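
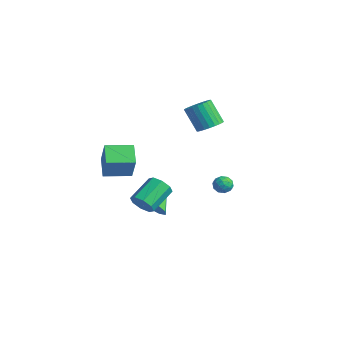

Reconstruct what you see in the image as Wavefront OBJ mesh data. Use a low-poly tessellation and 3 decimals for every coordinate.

v -0.916 3.265 -3.663
v -0.43 3.673 -3.474
v -0.35 2.427 -3.306
v 0.136 2.835 -3.117
v -0.445 2.842 -2.798
v -0.794 3.359 -3.019
v 0.014 2.741 -3.761
v -0.335 3.258 -3.982
v 0.145 3.349 -3.535
v -0.139 3.412 -2.94
v -0.641 2.688 -3.84
v -0.925 2.751 -3.245
v -0.722 3.542 -3.6
v -0.058 2.558 -3.18
v -0.399 2.561 -2.993
v -0.113 2.801 -2.882
v -0.937 3.358 -3.332
v -0.651 3.598 -3.221
v -0.66 3.109 -2.824
v -0.129 2.502 -3.559
v 0.157 2.742 -3.448
v -0.667 3.299 -3.898
v -0.381 3.539 -3.787
v -0.12 2.991 -3.956
v -0.099 3.592 -3.525
v 0.234 3.1 -3.315
v 0.162 3.044 -3.693
v -0.043 3.348 -3.823
v -0.266 3.629 -3.175
v 0.067 3.137 -2.965
v -0.274 3.14 -2.777
v -0.48 3.444 -2.907
v 0.072 3.439 -3.21
v -0.847 2.963 -3.815
v -0.514 2.471 -3.605
v -0.3 2.656 -3.873
v -0.506 2.96 -4.003
v -1.014 3 -3.465
v -0.681 2.508 -3.255
v -0.737 2.752 -2.957
v -0.942 3.056 -3.087
v -0.852 2.661 -3.57
v 3.318 -4.544 -0.846
v 3.91 -4.145 -1.184
v 3.395 -2.658 -0.331
v 2.802 -3.056 0.006
v 3.404 -4.131 -1.514
v 2.889 -2.643 -0.661
v 2.847 -4.358 -1.454
v 2.332 -2.871 -0.601
v 2.566 -4.694 -1.037
v 2.051 -3.207 -0.185
v 2.725 -4.942 -0.509
v 2.21 -3.455 0.344
v 3.231 -4.957 -0.179
v 2.716 -3.469 0.674
v 3.788 -4.729 -0.239
v 3.273 -3.242 0.614
v 4.069 -4.393 -0.655
v 3.554 -2.906 0.197
v 0.56 -2.206 -3.189
v 1.255 -2.346 -2.651
v 0.26 -1.174 -2.531
v 1.415 -1.957 -3.187
v 1.074 -1.714 -3.724
v 0.432 -1.758 -3.948
v -0.134 -2.065 -3.727
v -0.294 -2.454 -3.191
v 0.047 -2.697 -2.654
v 0.688 -2.653 -2.431
v -3.687 -3.148 -2.471
v -4.842 -2.613 -1.716
v -3.027 -1.564 -2.585
v -4.181 -1.028 -1.829
v -2.719 -3.432 -0.791
v -3.873 -2.896 -0.035
v -2.058 -1.847 -0.904
v -3.213 -1.312 -0.149
v -3.009 3.792 0.088
v -2.456 4.306 0.54
v -3.397 3.981 2.063
v -3.951 3.468 1.612
v -2.693 4.534 0.442
v -3.635 4.209 1.965
v -2.979 4.648 0.29
v -3.92 4.324 1.813
v -3.269 4.633 0.107
v -4.211 4.308 1.63
v -3.52 4.489 -0.079
v -4.461 4.165 1.445
v -3.693 4.24 -0.239
v -4.634 3.915 1.284
v -3.762 3.922 -0.349
v -4.703 3.597 1.174
v -3.716 3.584 -0.393
v -4.658 3.26 1.13
v -3.563 3.279 -0.363
v -4.504 2.954 1.16
v -3.325 3.051 -0.265
v -4.267 2.726 1.258
v -3.04 2.936 -0.113
v -3.981 2.612 1.41
v -2.749 2.952 0.07
v -3.691 2.627 1.593
v -2.499 3.095 0.255
v -3.44 2.771 1.779
v -2.326 3.345 0.416
v -3.267 3.02 1.939
v -2.257 3.663 0.526
v -3.198 3.338 2.049
v -2.302 4 0.57
v -3.244 3.676 2.093
f 1 38 17
f 38 12 41
f 17 41 6
f 38 41 17
f 1 17 13
f 17 6 18
f 13 18 2
f 17 18 13
f 1 13 22
f 13 2 23
f 22 23 8
f 13 23 22
f 1 22 34
f 22 8 37
f 34 37 11
f 22 37 34
f 1 34 38
f 34 11 42
f 38 42 12
f 34 42 38
f 2 18 29
f 18 6 32
f 29 32 10
f 18 32 29
f 6 41 19
f 41 12 40
f 19 40 5
f 41 40 19
f 12 42 39
f 42 11 35
f 39 35 3
f 42 35 39
f 11 37 36
f 37 8 24
f 36 24 7
f 37 24 36
f 8 23 28
f 23 2 25
f 28 25 9
f 23 25 28
f 4 30 16
f 30 10 31
f 16 31 5
f 30 31 16
f 4 16 14
f 16 5 15
f 14 15 3
f 16 15 14
f 4 14 21
f 14 3 20
f 21 20 7
f 14 20 21
f 4 21 26
f 21 7 27
f 26 27 9
f 21 27 26
f 4 26 30
f 26 9 33
f 30 33 10
f 26 33 30
f 5 31 19
f 31 10 32
f 19 32 6
f 31 32 19
f 3 15 39
f 15 5 40
f 39 40 12
f 15 40 39
f 7 20 36
f 20 3 35
f 36 35 11
f 20 35 36
f 9 27 28
f 27 7 24
f 28 24 8
f 27 24 28
f 10 33 29
f 33 9 25
f 29 25 2
f 33 25 29
f 44 43 47
f 44 47 45
f 45 47 48
f 45 48 46
f 47 43 49
f 47 49 48
f 48 49 50
f 48 50 46
f 49 43 51
f 49 51 50
f 50 51 52
f 50 52 46
f 51 43 53
f 51 53 52
f 52 53 54
f 52 54 46
f 53 43 55
f 53 55 54
f 54 55 56
f 54 56 46
f 55 43 57
f 55 57 56
f 56 57 58
f 56 58 46
f 57 43 59
f 57 59 58
f 58 59 60
f 58 60 46
f 59 43 44
f 59 44 60
f 60 44 45
f 60 45 46
f 62 61 64
f 62 64 63
f 64 61 65
f 64 65 63
f 65 61 66
f 65 66 63
f 66 61 67
f 66 67 63
f 67 61 68
f 67 68 63
f 68 61 69
f 68 69 63
f 69 61 70
f 69 70 63
f 70 61 62
f 70 62 63
f 72 74 71
f 75 72 71
f 71 74 73
f 73 75 71
f 72 78 74
f 76 72 75
f 76 78 72
f 74 78 73
f 77 75 73
f 73 78 77
f 77 76 75
f 78 76 77
f 80 79 83
f 80 83 81
f 81 83 84
f 81 84 82
f 83 79 85
f 83 85 84
f 84 85 86
f 84 86 82
f 85 79 87
f 85 87 86
f 86 87 88
f 86 88 82
f 87 79 89
f 87 89 88
f 88 89 90
f 88 90 82
f 89 79 91
f 89 91 90
f 90 91 92
f 90 92 82
f 91 79 93
f 91 93 92
f 92 93 94
f 92 94 82
f 93 79 95
f 93 95 94
f 94 95 96
f 94 96 82
f 95 79 97
f 95 97 96
f 96 97 98
f 96 98 82
f 97 79 99
f 97 99 98
f 98 99 100
f 98 100 82
f 99 79 101
f 99 101 100
f 100 101 102
f 100 102 82
f 101 79 103
f 101 103 102
f 102 103 104
f 102 104 82
f 103 79 105
f 103 105 104
f 104 105 106
f 104 106 82
f 105 79 107
f 105 107 106
f 106 107 108
f 106 108 82
f 107 79 109
f 107 109 108
f 108 109 110
f 108 110 82
f 109 79 111
f 109 111 110
f 110 111 112
f 110 112 82
f 111 79 80
f 111 80 112
f 112 80 81
f 112 81 82



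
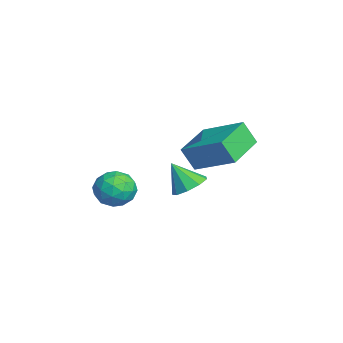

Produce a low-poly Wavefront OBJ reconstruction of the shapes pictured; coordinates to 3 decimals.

v 2.156 -1.119 1.531
v 2.83 -1.773 1.841
v 1.11 -2.307 1.299
v 1.784 -2.961 1.609
v 1.384 -2.322 2.249
v 2.03 -1.588 2.392
v 1.91 -2.492 0.748
v 2.556 -1.758 0.891
v 2.677 -2.621 1.357
v 2.353 -2.516 2.285
v 1.587 -1.564 0.855
v 1.263 -1.459 1.783
v 2.584 -1.342 1.706
v 1.356 -2.738 1.434
v 1.12 -2.363 1.81
v 1.516 -2.747 1.992
v 2.115 -1.233 2.03
v 2.511 -1.617 2.212
v 1.661 -1.94 2.452
v 1.429 -2.463 0.928
v 1.825 -2.847 1.11
v 2.424 -1.333 1.148
v 2.82 -1.717 1.33
v 2.279 -2.14 0.688
v 2.891 -2.224 1.604
v 2.277 -2.923 1.468
v 2.35 -2.647 0.962
v 2.73 -2.216 1.046
v 2.7 -2.163 2.149
v 2.086 -2.861 2.013
v 1.851 -2.486 2.389
v 2.23 -2.054 2.473
v 2.611 -2.661 1.865
v 1.854 -1.219 1.127
v 1.24 -1.917 0.991
v 1.71 -2.026 0.667
v 2.089 -1.594 0.751
v 1.663 -1.157 1.672
v 1.049 -1.856 1.536
v 1.21 -1.864 2.094
v 1.59 -1.433 2.178
v 1.329 -1.419 1.275
v 1.724 1.299 2.405
v 1.553 0.737 3.52
v 0.061 2.436 2.722
v -0.111 1.875 3.837
v 2.951 2.825 3.363
v 2.779 2.264 4.478
v 1.287 3.963 3.68
v 1.116 3.401 4.795
v 3.251 0.934 2.245
v 3.926 1.244 2.658
v 2.869 0.206 3.415
v 3.47 1.597 2.729
v 2.912 1.64 2.574
v 2.512 1.353 2.265
v 2.457 0.869 1.946
v 2.775 0.416 1.768
v 3.314 0.205 1.812
v 3.825 0.335 2.059
v 4.066 0.745 2.393
f 1 38 17
f 38 12 41
f 17 41 6
f 38 41 17
f 1 17 13
f 17 6 18
f 13 18 2
f 17 18 13
f 1 13 22
f 13 2 23
f 22 23 8
f 13 23 22
f 1 22 34
f 22 8 37
f 34 37 11
f 22 37 34
f 1 34 38
f 34 11 42
f 38 42 12
f 34 42 38
f 2 18 29
f 18 6 32
f 29 32 10
f 18 32 29
f 6 41 19
f 41 12 40
f 19 40 5
f 41 40 19
f 12 42 39
f 42 11 35
f 39 35 3
f 42 35 39
f 11 37 36
f 37 8 24
f 36 24 7
f 37 24 36
f 8 23 28
f 23 2 25
f 28 25 9
f 23 25 28
f 4 30 16
f 30 10 31
f 16 31 5
f 30 31 16
f 4 16 14
f 16 5 15
f 14 15 3
f 16 15 14
f 4 14 21
f 14 3 20
f 21 20 7
f 14 20 21
f 4 21 26
f 21 7 27
f 26 27 9
f 21 27 26
f 4 26 30
f 26 9 33
f 30 33 10
f 26 33 30
f 5 31 19
f 31 10 32
f 19 32 6
f 31 32 19
f 3 15 39
f 15 5 40
f 39 40 12
f 15 40 39
f 7 20 36
f 20 3 35
f 36 35 11
f 20 35 36
f 9 27 28
f 27 7 24
f 28 24 8
f 27 24 28
f 10 33 29
f 33 9 25
f 29 25 2
f 33 25 29
f 44 46 43
f 47 44 43
f 43 46 45
f 45 47 43
f 44 50 46
f 48 44 47
f 48 50 44
f 46 50 45
f 49 47 45
f 45 50 49
f 49 48 47
f 50 48 49
f 52 51 54
f 52 54 53
f 54 51 55
f 54 55 53
f 55 51 56
f 55 56 53
f 56 51 57
f 56 57 53
f 57 51 58
f 57 58 53
f 58 51 59
f 58 59 53
f 59 51 60
f 59 60 53
f 60 51 61
f 60 61 53
f 61 51 52
f 61 52 53



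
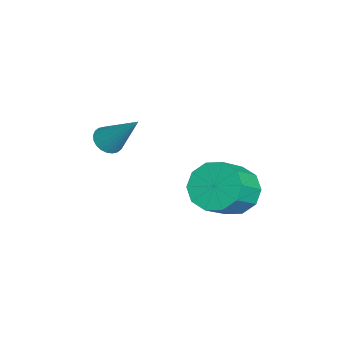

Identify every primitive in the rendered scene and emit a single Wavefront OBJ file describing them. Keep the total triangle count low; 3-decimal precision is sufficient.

v 2.924 1.051 -4.546
v 3.671 1.82 -4.742
v 4.743 1.058 -3.65
v 3.996 0.289 -3.454
v 3.291 2.026 -4.226
v 4.363 1.264 -3.133
v 2.771 1.86 -3.831
v 3.843 1.097 -2.739
v 2.309 1.384 -3.71
v 3.381 0.622 -2.618
v 2.082 0.782 -3.908
v 3.154 0.019 -2.816
v 2.177 0.282 -4.35
v 3.249 -0.48 -3.258
v 2.557 0.076 -4.867
v 3.629 -0.686 -3.774
v 3.077 0.243 -5.261
v 4.149 -0.52 -4.169
v 3.539 0.718 -5.382
v 4.611 -0.044 -4.29
v 3.766 1.321 -5.184
v 4.838 0.558 -4.092
v 0.244 -3.54 -3.691
v 0.767 -3.383 -4.061
v 1.036 -2.4 -2.089
v 0.605 -3.191 -4.119
v 0.389 -3.052 -4.11
v 0.15 -2.987 -4.039
v -0.074 -3.006 -3.914
v -0.25 -3.107 -3.755
v -0.351 -3.273 -3.587
v -0.361 -3.48 -3.434
v -0.28 -3.697 -3.321
v -0.118 -3.889 -3.263
v 0.098 -4.028 -3.272
v 0.337 -4.093 -3.343
v 0.561 -4.074 -3.468
v 0.737 -3.973 -3.627
v 0.838 -3.807 -3.795
v 0.849 -3.599 -3.948
f 2 1 5
f 2 5 3
f 3 5 6
f 3 6 4
f 5 1 7
f 5 7 6
f 6 7 8
f 6 8 4
f 7 1 9
f 7 9 8
f 8 9 10
f 8 10 4
f 9 1 11
f 9 11 10
f 10 11 12
f 10 12 4
f 11 1 13
f 11 13 12
f 12 13 14
f 12 14 4
f 13 1 15
f 13 15 14
f 14 15 16
f 14 16 4
f 15 1 17
f 15 17 16
f 16 17 18
f 16 18 4
f 17 1 19
f 17 19 18
f 18 19 20
f 18 20 4
f 19 1 21
f 19 21 20
f 20 21 22
f 20 22 4
f 21 1 2
f 21 2 22
f 22 2 3
f 22 3 4
f 24 23 26
f 24 26 25
f 26 23 27
f 26 27 25
f 27 23 28
f 27 28 25
f 28 23 29
f 28 29 25
f 29 23 30
f 29 30 25
f 30 23 31
f 30 31 25
f 31 23 32
f 31 32 25
f 32 23 33
f 32 33 25
f 33 23 34
f 33 34 25
f 34 23 35
f 34 35 25
f 35 23 36
f 35 36 25
f 36 23 37
f 36 37 25
f 37 23 38
f 37 38 25
f 38 23 39
f 38 39 25
f 39 23 40
f 39 40 25
f 40 23 24
f 40 24 25



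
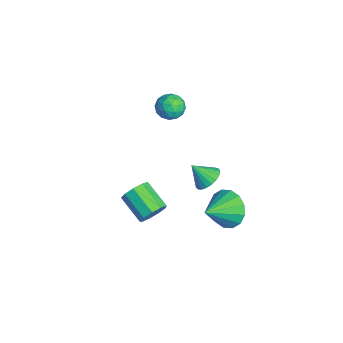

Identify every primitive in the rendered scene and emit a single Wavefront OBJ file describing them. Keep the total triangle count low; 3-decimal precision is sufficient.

v 2.271 0.226 -1.736
v 2.755 -0.087 -2.638
v 2.949 -1.066 -0.924
v 3.115 0.256 -2.393
v 3.248 0.591 -1.973
v 3.12 0.828 -1.489
v 2.764 0.903 -1.071
v 2.276 0.797 -0.832
v 1.786 0.538 -0.835
v 1.427 0.195 -1.079
v 1.293 -0.139 -1.5
v 1.421 -0.376 -1.984
v 1.777 -0.452 -2.401
v 2.265 -0.346 -2.641
v 3.614 -1.125 2.499
v 4.175 -1.561 2.384
v 3.266 -1.795 3.341
v 4.286 -1.368 2.584
v 4.281 -1.132 2.769
v 4.161 -0.896 2.907
v 3.945 -0.699 2.975
v 3.673 -0.576 2.961
v 3.39 -0.548 2.866
v 3.146 -0.619 2.708
v 2.983 -0.779 2.514
v 2.929 -0.998 2.318
v 2.993 -1.239 2.152
v 3.165 -1.461 2.047
v 3.414 -1.624 2.02
v 3.698 -1.702 2.076
v 3.967 -1.679 2.205
v -3.12 -0.722 1.06
v -2.379 -0.662 1.322
v -3.341 -1.658 1.898
v -2.6 -1.598 2.16
v -3.116 -1.018 2.301
v -2.979 -0.44 1.782
v -2.741 -1.88 1.438
v -2.604 -1.302 0.919
v -2.144 -1.378 1.555
v -2.376 -0.845 2.089
v -3.344 -1.475 1.131
v -3.576 -0.942 1.665
v -2.73 -0.61 1.117
v -2.99 -1.71 2.103
v -3.293 -1.37 2.185
v -2.857 -1.334 2.339
v -3.083 -0.479 1.388
v -2.647 -0.444 1.542
v -3.081 -0.654 2.117
v -3.073 -1.876 1.678
v -2.637 -1.841 1.832
v -2.863 -0.986 0.881
v -2.427 -0.95 1.035
v -2.639 -1.666 1.103
v -2.157 -0.995 1.409
v -2.286 -1.545 1.901
v -2.369 -1.711 1.477
v -2.289 -1.371 1.172
v -2.293 -0.682 1.722
v -2.423 -1.232 2.215
v -2.726 -0.892 2.297
v -2.646 -0.552 1.993
v -2.155 -1.103 1.859
v -3.297 -1.088 1.005
v -3.427 -1.638 1.498
v -3.074 -1.768 1.227
v -2.994 -1.428 0.923
v -3.434 -0.775 1.319
v -3.563 -1.325 1.811
v -3.431 -0.949 2.048
v -3.351 -0.609 1.743
v -3.565 -1.217 1.361
v 1.252 -3.072 -2.301
v 1.467 -2.747 -1.637
v 0.162 -3.323 -0.934
v -0.052 -3.648 -1.599
v 1.169 -2.412 -1.914
v -0.135 -2.988 -1.211
v 0.911 -2.385 -2.372
v -0.394 -2.962 -1.669
v 0.812 -2.68 -2.797
v -0.492 -3.257 -2.095
v 0.92 -3.158 -2.99
v -0.385 -3.735 -2.288
v 1.183 -3.596 -2.861
v -0.122 -4.172 -2.159
v 1.478 -3.788 -2.47
v 0.174 -4.365 -1.767
v 1.668 -3.645 -2
v 0.363 -4.222 -1.297
v 1.664 -3.234 -1.671
v 0.359 -3.811 -0.968
f 2 1 4
f 2 4 3
f 4 1 5
f 4 5 3
f 5 1 6
f 5 6 3
f 6 1 7
f 6 7 3
f 7 1 8
f 7 8 3
f 8 1 9
f 8 9 3
f 9 1 10
f 9 10 3
f 10 1 11
f 10 11 3
f 11 1 12
f 11 12 3
f 12 1 13
f 12 13 3
f 13 1 14
f 13 14 3
f 14 1 2
f 14 2 3
f 16 15 18
f 16 18 17
f 18 15 19
f 18 19 17
f 19 15 20
f 19 20 17
f 20 15 21
f 20 21 17
f 21 15 22
f 21 22 17
f 22 15 23
f 22 23 17
f 23 15 24
f 23 24 17
f 24 15 25
f 24 25 17
f 25 15 26
f 25 26 17
f 26 15 27
f 26 27 17
f 27 15 28
f 27 28 17
f 28 15 29
f 28 29 17
f 29 15 30
f 29 30 17
f 30 15 31
f 30 31 17
f 31 15 16
f 31 16 17
f 32 69 48
f 69 43 72
f 48 72 37
f 69 72 48
f 32 48 44
f 48 37 49
f 44 49 33
f 48 49 44
f 32 44 53
f 44 33 54
f 53 54 39
f 44 54 53
f 32 53 65
f 53 39 68
f 65 68 42
f 53 68 65
f 32 65 69
f 65 42 73
f 69 73 43
f 65 73 69
f 33 49 60
f 49 37 63
f 60 63 41
f 49 63 60
f 37 72 50
f 72 43 71
f 50 71 36
f 72 71 50
f 43 73 70
f 73 42 66
f 70 66 34
f 73 66 70
f 42 68 67
f 68 39 55
f 67 55 38
f 68 55 67
f 39 54 59
f 54 33 56
f 59 56 40
f 54 56 59
f 35 61 47
f 61 41 62
f 47 62 36
f 61 62 47
f 35 47 45
f 47 36 46
f 45 46 34
f 47 46 45
f 35 45 52
f 45 34 51
f 52 51 38
f 45 51 52
f 35 52 57
f 52 38 58
f 57 58 40
f 52 58 57
f 35 57 61
f 57 40 64
f 61 64 41
f 57 64 61
f 36 62 50
f 62 41 63
f 50 63 37
f 62 63 50
f 34 46 70
f 46 36 71
f 70 71 43
f 46 71 70
f 38 51 67
f 51 34 66
f 67 66 42
f 51 66 67
f 40 58 59
f 58 38 55
f 59 55 39
f 58 55 59
f 41 64 60
f 64 40 56
f 60 56 33
f 64 56 60
f 75 74 78
f 75 78 76
f 76 78 79
f 76 79 77
f 78 74 80
f 78 80 79
f 79 80 81
f 79 81 77
f 80 74 82
f 80 82 81
f 81 82 83
f 81 83 77
f 82 74 84
f 82 84 83
f 83 84 85
f 83 85 77
f 84 74 86
f 84 86 85
f 85 86 87
f 85 87 77
f 86 74 88
f 86 88 87
f 87 88 89
f 87 89 77
f 88 74 90
f 88 90 89
f 89 90 91
f 89 91 77
f 90 74 92
f 90 92 91
f 91 92 93
f 91 93 77
f 92 74 75
f 92 75 93
f 93 75 76
f 93 76 77



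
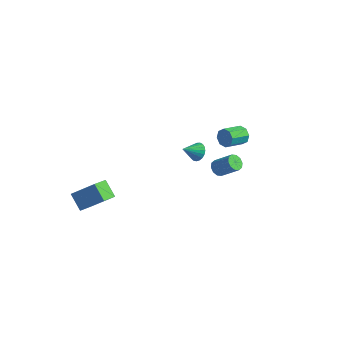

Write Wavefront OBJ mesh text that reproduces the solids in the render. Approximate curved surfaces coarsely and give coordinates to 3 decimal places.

v 2.128 0.5 1.582
v 2.402 0.091 1.386
v 3.387 0.331 2.262
v 3.112 0.74 2.458
v 2.486 0.359 1.218
v 3.471 0.6 2.094
v 2.433 0.681 1.189
v 3.418 0.921 2.065
v 2.264 0.934 1.31
v 3.249 1.174 2.186
v 2.042 1.021 1.535
v 3.027 1.261 2.411
v 1.853 0.909 1.778
v 2.838 1.149 2.654
v 1.769 0.64 1.946
v 2.754 0.881 2.822
v 1.822 0.319 1.975
v 2.807 0.559 2.851
v 1.991 0.066 1.854
v 2.976 0.306 2.73
v 2.213 -0.021 1.629
v 3.198 0.219 2.505
v -2.388 4.289 -1.978
v -1.858 4.339 -1.606
v -2.752 3.391 -1.342
v -2.033 4.501 -1.477
v -2.269 4.626 -1.435
v -2.525 4.693 -1.488
v -2.758 4.69 -1.625
v -2.927 4.618 -1.823
v -3.003 4.489 -2.048
v -2.973 4.325 -2.261
v -2.841 4.156 -2.425
v -2.631 4.009 -2.512
v -2.379 3.911 -2.507
v -2.129 3.879 -2.41
v -1.924 3.917 -2.239
v -1.799 4.02 -2.023
v -1.775 4.169 -1.799
v -3.444 -4.454 -1.908
v -4.309 -4.238 -1.104
v -3.579 -3.425 -2.329
v -4.444 -3.209 -1.526
v -2.236 -3.831 -0.774
v -3.101 -3.615 0.029
v -2.371 -2.802 -1.196
v -3.236 -2.586 -0.392
v 1.707 3.021 2.541
v 1.944 2.812 2.019
v 1.729 1.629 2.397
v 1.493 1.839 2.919
v 2.265 2.861 2.354
v 2.05 1.678 2.731
v 2.26 3.003 2.799
v 2.045 1.82 3.176
v 1.931 3.157 3.093
v 1.716 1.974 3.47
v 1.471 3.231 3.063
v 1.256 2.048 3.441
v 1.15 3.182 2.729
v 0.935 1.999 3.106
v 1.155 3.04 2.284
v 0.94 1.857 2.661
v 1.484 2.886 1.99
v 1.269 1.703 2.367
f 2 1 5
f 2 5 3
f 3 5 6
f 3 6 4
f 5 1 7
f 5 7 6
f 6 7 8
f 6 8 4
f 7 1 9
f 7 9 8
f 8 9 10
f 8 10 4
f 9 1 11
f 9 11 10
f 10 11 12
f 10 12 4
f 11 1 13
f 11 13 12
f 12 13 14
f 12 14 4
f 13 1 15
f 13 15 14
f 14 15 16
f 14 16 4
f 15 1 17
f 15 17 16
f 16 17 18
f 16 18 4
f 17 1 19
f 17 19 18
f 18 19 20
f 18 20 4
f 19 1 21
f 19 21 20
f 20 21 22
f 20 22 4
f 21 1 2
f 21 2 22
f 22 2 3
f 22 3 4
f 24 23 26
f 24 26 25
f 26 23 27
f 26 27 25
f 27 23 28
f 27 28 25
f 28 23 29
f 28 29 25
f 29 23 30
f 29 30 25
f 30 23 31
f 30 31 25
f 31 23 32
f 31 32 25
f 32 23 33
f 32 33 25
f 33 23 34
f 33 34 25
f 34 23 35
f 34 35 25
f 35 23 36
f 35 36 25
f 36 23 37
f 36 37 25
f 37 23 38
f 37 38 25
f 38 23 39
f 38 39 25
f 39 23 24
f 39 24 25
f 41 43 40
f 44 41 40
f 40 43 42
f 42 44 40
f 41 47 43
f 45 41 44
f 45 47 41
f 43 47 42
f 46 44 42
f 42 47 46
f 46 45 44
f 47 45 46
f 49 48 52
f 49 52 50
f 50 52 53
f 50 53 51
f 52 48 54
f 52 54 53
f 53 54 55
f 53 55 51
f 54 48 56
f 54 56 55
f 55 56 57
f 55 57 51
f 56 48 58
f 56 58 57
f 57 58 59
f 57 59 51
f 58 48 60
f 58 60 59
f 59 60 61
f 59 61 51
f 60 48 62
f 60 62 61
f 61 62 63
f 61 63 51
f 62 48 64
f 62 64 63
f 63 64 65
f 63 65 51
f 64 48 49
f 64 49 65
f 65 49 50
f 65 50 51



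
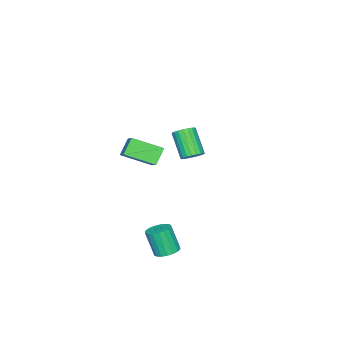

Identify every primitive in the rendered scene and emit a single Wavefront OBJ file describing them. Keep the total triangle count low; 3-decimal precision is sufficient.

v -3.608 0.669 -0.744
v -3.09 0.927 -0.299
v -3.815 -0.15 1.169
v -4.332 -0.409 0.724
v -3.313 1.13 -0.261
v -4.038 0.053 1.208
v -3.587 1.252 -0.306
v -4.312 0.175 1.162
v -3.865 1.274 -0.427
v -4.59 0.197 1.041
v -4.098 1.191 -0.603
v -4.823 0.114 0.865
v -4.246 1.017 -0.804
v -4.971 -0.06 0.665
v -4.284 0.784 -0.994
v -5.009 -0.293 0.475
v -4.205 0.53 -1.141
v -4.93 -0.547 0.328
v -4.022 0.301 -1.219
v -4.747 -0.777 0.249
v -3.768 0.135 -1.215
v -4.493 -0.943 0.253
v -3.486 0.061 -1.13
v -4.211 -1.016 0.338
v -3.225 0.092 -0.978
v -3.95 -0.985 0.49
v -3.031 0.223 -0.786
v -3.755 -0.854 0.682
v -2.935 0.431 -0.586
v -3.66 -0.646 0.882
v -2.957 0.68 -0.414
v -3.681 -0.397 1.054
v 1.632 1.744 3.058
v 2.404 0.158 3.765
v 2.806 2.774 4.085
v 3.578 1.189 4.793
v 2.422 1.731 2.167
v 3.194 0.146 2.875
v 3.596 2.762 3.195
v 4.368 1.176 3.902
v 3.711 3.53 -3.527
v 4.323 3.939 -3.337
v 4.261 3.299 -1.763
v 3.649 2.89 -1.953
v 4.067 4.147 -3.262
v 4.005 3.507 -1.688
v 3.741 4.233 -3.24
v 3.679 3.593 -1.666
v 3.408 4.18 -3.275
v 3.346 3.54 -1.701
v 3.136 3.998 -3.359
v 3.074 3.358 -1.785
v 2.978 3.723 -3.477
v 2.916 3.084 -1.903
v 2.964 3.41 -3.605
v 2.903 2.771 -2.031
v 3.099 3.121 -3.717
v 3.037 2.481 -2.143
v 3.355 2.913 -3.792
v 3.293 2.273 -2.218
v 3.681 2.827 -3.814
v 3.619 2.187 -2.24
v 4.014 2.88 -3.779
v 3.952 2.24 -2.205
v 4.286 3.062 -3.695
v 4.224 2.422 -2.121
v 4.444 3.336 -3.577
v 4.382 2.697 -2.003
v 4.457 3.649 -3.449
v 4.396 3.01 -1.875
f 2 1 5
f 2 5 3
f 3 5 6
f 3 6 4
f 5 1 7
f 5 7 6
f 6 7 8
f 6 8 4
f 7 1 9
f 7 9 8
f 8 9 10
f 8 10 4
f 9 1 11
f 9 11 10
f 10 11 12
f 10 12 4
f 11 1 13
f 11 13 12
f 12 13 14
f 12 14 4
f 13 1 15
f 13 15 14
f 14 15 16
f 14 16 4
f 15 1 17
f 15 17 16
f 16 17 18
f 16 18 4
f 17 1 19
f 17 19 18
f 18 19 20
f 18 20 4
f 19 1 21
f 19 21 20
f 20 21 22
f 20 22 4
f 21 1 23
f 21 23 22
f 22 23 24
f 22 24 4
f 23 1 25
f 23 25 24
f 24 25 26
f 24 26 4
f 25 1 27
f 25 27 26
f 26 27 28
f 26 28 4
f 27 1 29
f 27 29 28
f 28 29 30
f 28 30 4
f 29 1 31
f 29 31 30
f 30 31 32
f 30 32 4
f 31 1 2
f 31 2 32
f 32 2 3
f 32 3 4
f 34 36 33
f 37 34 33
f 33 36 35
f 35 37 33
f 34 40 36
f 38 34 37
f 38 40 34
f 36 40 35
f 39 37 35
f 35 40 39
f 39 38 37
f 40 38 39
f 42 41 45
f 42 45 43
f 43 45 46
f 43 46 44
f 45 41 47
f 45 47 46
f 46 47 48
f 46 48 44
f 47 41 49
f 47 49 48
f 48 49 50
f 48 50 44
f 49 41 51
f 49 51 50
f 50 51 52
f 50 52 44
f 51 41 53
f 51 53 52
f 52 53 54
f 52 54 44
f 53 41 55
f 53 55 54
f 54 55 56
f 54 56 44
f 55 41 57
f 55 57 56
f 56 57 58
f 56 58 44
f 57 41 59
f 57 59 58
f 58 59 60
f 58 60 44
f 59 41 61
f 59 61 60
f 60 61 62
f 60 62 44
f 61 41 63
f 61 63 62
f 62 63 64
f 62 64 44
f 63 41 65
f 63 65 64
f 64 65 66
f 64 66 44
f 65 41 67
f 65 67 66
f 66 67 68
f 66 68 44
f 67 41 69
f 67 69 68
f 68 69 70
f 68 70 44
f 69 41 42
f 69 42 70
f 70 42 43
f 70 43 44



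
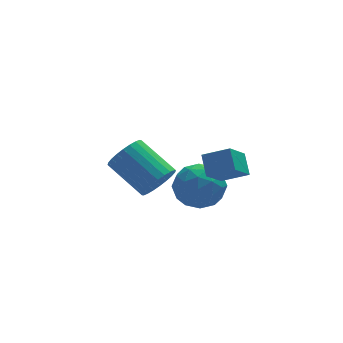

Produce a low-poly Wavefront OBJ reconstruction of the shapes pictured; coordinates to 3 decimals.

v -0.547 1.81 -2.039
v -0.153 1.534 -1.267
v -1.258 2.914 -0.209
v -1.653 3.19 -0.981
v 0.069 1.791 -1.37
v -1.036 3.171 -0.312
v 0.197 2.051 -1.575
v -0.908 3.431 -0.517
v 0.212 2.275 -1.851
v -0.893 3.654 -0.793
v 0.111 2.427 -2.155
v -0.994 3.807 -1.097
v -0.09 2.486 -2.442
v -1.195 3.865 -1.384
v -0.361 2.442 -2.667
v -1.466 3.821 -1.609
v -0.66 2.301 -2.797
v -1.765 3.681 -1.739
v -0.942 2.086 -2.811
v -2.047 3.466 -1.753
v -1.164 1.829 -2.708
v -2.269 3.209 -1.65
v -1.292 1.569 -2.503
v -2.397 2.949 -1.445
v -1.307 1.346 -2.227
v -2.412 2.725 -1.169
v -1.206 1.193 -1.923
v -2.311 2.573 -0.865
v -1.005 1.135 -1.636
v -2.11 2.514 -0.578
v -0.734 1.179 -1.411
v -1.839 2.558 -0.353
v -0.435 1.319 -1.281
v -1.54 2.699 -0.223
v 1.359 -2.657 1.407
v 1.363 -1.878 2.08
v 0.369 -2.235 0.923
v 0.373 -1.455 1.596
v 2.147 -1.865 0.484
v 2.151 -1.085 1.157
v 1.157 -1.442 0
v 1.161 -0.663 0.673
v 0.978 1.026 -2.462
v 1.822 0.721 -1.75
v -0.262 0.239 -1.33
v 0.582 -0.066 -0.618
v 0.303 1.04 -0.735
v 1.07 1.526 -1.435
v 0.49 -0.566 -1.645
v 1.257 -0.08 -2.345
v 1.521 -0.263 -1.245
v 1.405 0.729 -0.682
v 0.155 0.231 -2.398
v 0.039 1.223 -1.835
v 1.509 0.942 -2.206
v 0.051 0.018 -0.874
v -0.113 0.667 -0.944
v 0.383 0.488 -0.525
v 1.067 1.415 -2.021
v 1.563 1.236 -1.602
v 0.67 1.423 -1.005
v -0.003 -0.276 -1.478
v 0.493 -0.455 -1.059
v 1.177 0.472 -2.555
v 1.673 0.293 -2.136
v 0.89 -0.463 -2.075
v 1.828 0.185 -1.49
v 1.099 -0.278 -0.824
v 1.045 -0.571 -1.428
v 1.496 -0.286 -1.839
v 1.76 0.768 -1.159
v 1.031 0.306 -0.494
v 0.867 0.955 -0.563
v 1.318 1.241 -0.974
v 1.583 0.19 -0.862
v 0.529 0.654 -2.586
v -0.2 0.192 -1.921
v 0.242 -0.281 -2.106
v 0.693 0.005 -2.517
v 0.461 1.238 -2.256
v -0.268 0.775 -1.59
v 0.064 1.246 -1.241
v 0.515 1.531 -1.652
v -0.023 0.77 -2.218
f 2 1 5
f 2 5 3
f 3 5 6
f 3 6 4
f 5 1 7
f 5 7 6
f 6 7 8
f 6 8 4
f 7 1 9
f 7 9 8
f 8 9 10
f 8 10 4
f 9 1 11
f 9 11 10
f 10 11 12
f 10 12 4
f 11 1 13
f 11 13 12
f 12 13 14
f 12 14 4
f 13 1 15
f 13 15 14
f 14 15 16
f 14 16 4
f 15 1 17
f 15 17 16
f 16 17 18
f 16 18 4
f 17 1 19
f 17 19 18
f 18 19 20
f 18 20 4
f 19 1 21
f 19 21 20
f 20 21 22
f 20 22 4
f 21 1 23
f 21 23 22
f 22 23 24
f 22 24 4
f 23 1 25
f 23 25 24
f 24 25 26
f 24 26 4
f 25 1 27
f 25 27 26
f 26 27 28
f 26 28 4
f 27 1 29
f 27 29 28
f 28 29 30
f 28 30 4
f 29 1 31
f 29 31 30
f 30 31 32
f 30 32 4
f 31 1 33
f 31 33 32
f 32 33 34
f 32 34 4
f 33 1 2
f 33 2 34
f 34 2 3
f 34 3 4
f 36 38 35
f 39 36 35
f 35 38 37
f 37 39 35
f 36 42 38
f 40 36 39
f 40 42 36
f 38 42 37
f 41 39 37
f 37 42 41
f 41 40 39
f 42 40 41
f 43 80 59
f 80 54 83
f 59 83 48
f 80 83 59
f 43 59 55
f 59 48 60
f 55 60 44
f 59 60 55
f 43 55 64
f 55 44 65
f 64 65 50
f 55 65 64
f 43 64 76
f 64 50 79
f 76 79 53
f 64 79 76
f 43 76 80
f 76 53 84
f 80 84 54
f 76 84 80
f 44 60 71
f 60 48 74
f 71 74 52
f 60 74 71
f 48 83 61
f 83 54 82
f 61 82 47
f 83 82 61
f 54 84 81
f 84 53 77
f 81 77 45
f 84 77 81
f 53 79 78
f 79 50 66
f 78 66 49
f 79 66 78
f 50 65 70
f 65 44 67
f 70 67 51
f 65 67 70
f 46 72 58
f 72 52 73
f 58 73 47
f 72 73 58
f 46 58 56
f 58 47 57
f 56 57 45
f 58 57 56
f 46 56 63
f 56 45 62
f 63 62 49
f 56 62 63
f 46 63 68
f 63 49 69
f 68 69 51
f 63 69 68
f 46 68 72
f 68 51 75
f 72 75 52
f 68 75 72
f 47 73 61
f 73 52 74
f 61 74 48
f 73 74 61
f 45 57 81
f 57 47 82
f 81 82 54
f 57 82 81
f 49 62 78
f 62 45 77
f 78 77 53
f 62 77 78
f 51 69 70
f 69 49 66
f 70 66 50
f 69 66 70
f 52 75 71
f 75 51 67
f 71 67 44
f 75 67 71



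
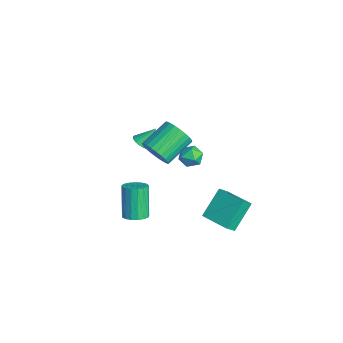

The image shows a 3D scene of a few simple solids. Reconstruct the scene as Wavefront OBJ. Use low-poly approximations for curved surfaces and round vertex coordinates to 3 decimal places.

v 1.066 -2.12 3.139
v 1.876 -2.036 3.648
v 1.184 -0.455 4.489
v 0.374 -0.54 3.981
v 1.961 -1.836 3.342
v 1.268 -0.256 4.183
v 1.909 -1.68 3.006
v 1.216 -0.099 3.847
v 1.729 -1.591 2.69
v 1.036 -0.01 3.531
v 1.448 -1.582 2.442
v 0.755 -0.001 3.283
v 1.109 -1.655 2.301
v 0.416 -0.075 3.142
v 0.763 -1.799 2.287
v 0.07 -0.219 3.128
v 0.464 -1.992 2.403
v -0.229 -0.412 3.244
v 0.256 -2.205 2.631
v -0.436 -0.624 3.472
v 0.172 -2.404 2.937
v -0.521 -0.824 3.778
v 0.224 -2.561 3.273
v -0.469 -0.98 4.114
v 0.404 -2.65 3.589
v -0.289 -1.069 4.43
v 0.685 -2.659 3.837
v -0.008 -1.078 4.678
v 1.024 -2.585 3.978
v 0.331 -1.005 4.819
v 1.37 -2.441 3.992
v 0.677 -0.861 4.833
v 1.669 -2.248 3.876
v 0.976 -0.668 4.717
v -2.867 -1.649 0.487
v -2.261 -1.552 0.404
v -2.873 -0.771 1.473
v -2.376 -1.365 0.237
v -2.589 -1.234 0.12
v -2.856 -1.186 0.075
v -3.127 -1.229 0.112
v -3.345 -1.355 0.223
v -3.469 -1.539 0.386
v -3.474 -1.745 0.57
v -3.359 -1.932 0.737
v -3.146 -2.063 0.854
v -2.878 -2.112 0.899
v -2.608 -2.069 0.862
v -2.39 -1.943 0.751
v -2.265 -1.758 0.588
v 2.205 -3.654 -0.911
v 2.831 -3.367 -0.641
v 1.921 -3.079 1.162
v 1.295 -3.366 0.891
v 2.66 -3.087 -0.773
v 1.749 -2.798 1.03
v 2.384 -2.936 -0.936
v 1.473 -2.648 0.867
v 2.067 -2.951 -1.094
v 1.156 -2.662 0.709
v 1.782 -3.126 -1.21
v 0.871 -2.837 0.593
v 1.594 -3.422 -1.257
v 0.683 -3.134 0.545
v 1.546 -3.772 -1.226
v 0.635 -3.483 0.577
v 1.649 -4.094 -1.122
v 0.738 -3.806 0.681
v 1.88 -4.316 -0.97
v 0.969 -4.028 0.833
v 2.185 -4.386 -0.805
v 1.274 -4.098 0.998
v 2.495 -4.289 -0.664
v 1.584 -4 1.139
v 2.738 -4.046 -0.579
v 1.828 -3.757 1.223
v 2.86 -3.713 -0.571
v 1.949 -3.425 1.231
v 0.46 1.335 -4.462
v 0.723 0.731 -3.764
v -0.303 2.606 -3.075
v -0.04 2.002 -2.377
v 2.08 2.178 -4.343
v 2.343 1.574 -3.645
v 1.317 3.449 -2.956
v 1.58 2.845 -2.258
v -3.044 1.119 -1.419
v -2.566 1.756 -1.484
v -2.094 0.464 -0.836
v -1.616 1.101 -0.901
v -2.242 1.121 -0.405
v -2.829 1.526 -0.766
v -1.831 0.694 -1.554
v -2.418 1.099 -1.915
v -1.815 1.493 -1.567
v -2.07 1.757 -0.857
v -2.59 0.463 -1.463
v -2.845 0.727 -0.753
f 2 1 5
f 2 5 3
f 3 5 6
f 3 6 4
f 5 1 7
f 5 7 6
f 6 7 8
f 6 8 4
f 7 1 9
f 7 9 8
f 8 9 10
f 8 10 4
f 9 1 11
f 9 11 10
f 10 11 12
f 10 12 4
f 11 1 13
f 11 13 12
f 12 13 14
f 12 14 4
f 13 1 15
f 13 15 14
f 14 15 16
f 14 16 4
f 15 1 17
f 15 17 16
f 16 17 18
f 16 18 4
f 17 1 19
f 17 19 18
f 18 19 20
f 18 20 4
f 19 1 21
f 19 21 20
f 20 21 22
f 20 22 4
f 21 1 23
f 21 23 22
f 22 23 24
f 22 24 4
f 23 1 25
f 23 25 24
f 24 25 26
f 24 26 4
f 25 1 27
f 25 27 26
f 26 27 28
f 26 28 4
f 27 1 29
f 27 29 28
f 28 29 30
f 28 30 4
f 29 1 31
f 29 31 30
f 30 31 32
f 30 32 4
f 31 1 33
f 31 33 32
f 32 33 34
f 32 34 4
f 33 1 2
f 33 2 34
f 34 2 3
f 34 3 4
f 36 35 38
f 36 38 37
f 38 35 39
f 38 39 37
f 39 35 40
f 39 40 37
f 40 35 41
f 40 41 37
f 41 35 42
f 41 42 37
f 42 35 43
f 42 43 37
f 43 35 44
f 43 44 37
f 44 35 45
f 44 45 37
f 45 35 46
f 45 46 37
f 46 35 47
f 46 47 37
f 47 35 48
f 47 48 37
f 48 35 49
f 48 49 37
f 49 35 50
f 49 50 37
f 50 35 36
f 50 36 37
f 52 51 55
f 52 55 53
f 53 55 56
f 53 56 54
f 55 51 57
f 55 57 56
f 56 57 58
f 56 58 54
f 57 51 59
f 57 59 58
f 58 59 60
f 58 60 54
f 59 51 61
f 59 61 60
f 60 61 62
f 60 62 54
f 61 51 63
f 61 63 62
f 62 63 64
f 62 64 54
f 63 51 65
f 63 65 64
f 64 65 66
f 64 66 54
f 65 51 67
f 65 67 66
f 66 67 68
f 66 68 54
f 67 51 69
f 67 69 68
f 68 69 70
f 68 70 54
f 69 51 71
f 69 71 70
f 70 71 72
f 70 72 54
f 71 51 73
f 71 73 72
f 72 73 74
f 72 74 54
f 73 51 75
f 73 75 74
f 74 75 76
f 74 76 54
f 75 51 77
f 75 77 76
f 76 77 78
f 76 78 54
f 77 51 52
f 77 52 78
f 78 52 53
f 78 53 54
f 80 82 79
f 83 80 79
f 79 82 81
f 81 83 79
f 80 86 82
f 84 80 83
f 84 86 80
f 82 86 81
f 85 83 81
f 81 86 85
f 85 84 83
f 86 84 85
f 87 98 92
f 87 92 88
f 87 88 94
f 87 94 97
f 87 97 98
f 88 92 96
f 92 98 91
f 98 97 89
f 97 94 93
f 94 88 95
f 90 96 91
f 90 91 89
f 90 89 93
f 90 93 95
f 90 95 96
f 91 96 92
f 89 91 98
f 93 89 97
f 95 93 94
f 96 95 88



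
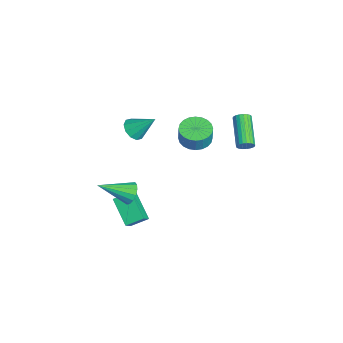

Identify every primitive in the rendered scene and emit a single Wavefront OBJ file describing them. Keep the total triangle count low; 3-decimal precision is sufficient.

v -2.381 1.118 -1.132
v -1.665 1.717 -1.309
v -1.383 1.7 -0.226
v -2.099 1.102 -0.048
v -1.94 1.953 -1.234
v -1.658 1.937 -0.15
v -2.282 2.063 -1.143
v -2 2.046 -0.059
v -2.64 2.029 -1.051
v -2.357 2.012 0.033
v -2.958 1.856 -0.97
v -2.675 1.839 0.113
v -3.188 1.571 -0.915
v -2.905 1.554 0.169
v -3.295 1.217 -0.892
v -3.013 1.2 0.192
v -3.263 0.848 -0.906
v -2.981 0.831 0.178
v -3.097 0.52 -0.954
v -2.815 0.503 0.129
v -2.822 0.283 -1.03
v -2.54 0.267 0.054
v -2.48 0.174 -1.121
v -2.198 0.157 -0.037
v -2.123 0.208 -1.213
v -1.84 0.191 -0.129
v -1.805 0.381 -1.293
v -1.522 0.364 -0.21
v -1.575 0.666 -1.349
v -1.292 0.649 -0.265
v -1.467 1.02 -1.372
v -1.185 1.003 -0.288
v -1.499 1.389 -1.358
v -1.217 1.372 -0.274
v 3.256 -3.033 -0.299
v 3.676 -3.298 -0.82
v 3.284 -4.787 0.619
v 3.912 -3.162 -0.566
v 3.972 -2.991 -0.24
v 3.841 -2.831 0.07
v 3.552 -2.725 0.281
v 3.185 -2.702 0.337
v 2.836 -2.767 0.222
v 2.6 -2.904 -0.032
v 2.54 -3.075 -0.357
v 2.671 -3.235 -0.667
v 2.96 -3.34 -0.878
v 3.327 -3.364 -0.934
v 1.507 -3.854 -2.386
v 1.506 -2.878 -1.878
v 0.91 -3.513 -3.042
v 0.91 -2.537 -2.534
v 2.93 -3.323 -3.406
v 2.93 -2.347 -2.898
v 2.334 -2.982 -4.062
v 2.333 -2.006 -3.554
v -3.96 -2.153 -1.406
v -3.266 -2.071 -1.753
v -3.5 -0.987 -0.214
v -3.569 -1.751 -1.949
v -4.021 -1.585 -1.938
v -4.45 -1.635 -1.723
v -4.692 -1.883 -1.388
v -4.654 -2.234 -1.06
v -4.351 -2.554 -0.864
v -3.898 -2.721 -0.875
v -3.47 -2.67 -1.09
v -3.228 -2.422 -1.425
v -1.309 3.773 -1.19
v -1.085 4.007 -0.77
v -2.928 4.08 0.17
v -3.151 3.847 -0.25
v -1.141 4.18 -0.894
v -2.984 4.253 0.046
v -1.227 4.283 -1.069
v -3.07 4.356 -0.129
v -1.326 4.297 -1.265
v -3.169 4.371 -0.326
v -1.422 4.222 -1.448
v -3.265 4.295 -0.509
v -1.499 4.068 -1.587
v -3.342 4.142 -0.647
v -1.543 3.864 -1.657
v -3.386 3.937 -0.717
v -1.546 3.644 -1.646
v -3.389 3.717 -0.706
v -1.508 3.446 -1.556
v -3.351 3.52 -0.616
v -1.436 3.305 -1.403
v -3.279 3.379 -0.463
v -1.342 3.245 -1.213
v -3.184 3.318 -0.273
v -1.241 3.276 -1.019
v -3.084 3.35 -0.079
v -1.153 3.393 -0.855
v -2.996 3.467 0.085
v -1.091 3.576 -0.748
v -2.934 3.65 0.191
v -1.067 3.793 -0.718
v -2.91 3.867 0.221
f 2 1 5
f 2 5 3
f 3 5 6
f 3 6 4
f 5 1 7
f 5 7 6
f 6 7 8
f 6 8 4
f 7 1 9
f 7 9 8
f 8 9 10
f 8 10 4
f 9 1 11
f 9 11 10
f 10 11 12
f 10 12 4
f 11 1 13
f 11 13 12
f 12 13 14
f 12 14 4
f 13 1 15
f 13 15 14
f 14 15 16
f 14 16 4
f 15 1 17
f 15 17 16
f 16 17 18
f 16 18 4
f 17 1 19
f 17 19 18
f 18 19 20
f 18 20 4
f 19 1 21
f 19 21 20
f 20 21 22
f 20 22 4
f 21 1 23
f 21 23 22
f 22 23 24
f 22 24 4
f 23 1 25
f 23 25 24
f 24 25 26
f 24 26 4
f 25 1 27
f 25 27 26
f 26 27 28
f 26 28 4
f 27 1 29
f 27 29 28
f 28 29 30
f 28 30 4
f 29 1 31
f 29 31 30
f 30 31 32
f 30 32 4
f 31 1 33
f 31 33 32
f 32 33 34
f 32 34 4
f 33 1 2
f 33 2 34
f 34 2 3
f 34 3 4
f 36 35 38
f 36 38 37
f 38 35 39
f 38 39 37
f 39 35 40
f 39 40 37
f 40 35 41
f 40 41 37
f 41 35 42
f 41 42 37
f 42 35 43
f 42 43 37
f 43 35 44
f 43 44 37
f 44 35 45
f 44 45 37
f 45 35 46
f 45 46 37
f 46 35 47
f 46 47 37
f 47 35 48
f 47 48 37
f 48 35 36
f 48 36 37
f 50 52 49
f 53 50 49
f 49 52 51
f 51 53 49
f 50 56 52
f 54 50 53
f 54 56 50
f 52 56 51
f 55 53 51
f 51 56 55
f 55 54 53
f 56 54 55
f 58 57 60
f 58 60 59
f 60 57 61
f 60 61 59
f 61 57 62
f 61 62 59
f 62 57 63
f 62 63 59
f 63 57 64
f 63 64 59
f 64 57 65
f 64 65 59
f 65 57 66
f 65 66 59
f 66 57 67
f 66 67 59
f 67 57 68
f 67 68 59
f 68 57 58
f 68 58 59
f 70 69 73
f 70 73 71
f 71 73 74
f 71 74 72
f 73 69 75
f 73 75 74
f 74 75 76
f 74 76 72
f 75 69 77
f 75 77 76
f 76 77 78
f 76 78 72
f 77 69 79
f 77 79 78
f 78 79 80
f 78 80 72
f 79 69 81
f 79 81 80
f 80 81 82
f 80 82 72
f 81 69 83
f 81 83 82
f 82 83 84
f 82 84 72
f 83 69 85
f 83 85 84
f 84 85 86
f 84 86 72
f 85 69 87
f 85 87 86
f 86 87 88
f 86 88 72
f 87 69 89
f 87 89 88
f 88 89 90
f 88 90 72
f 89 69 91
f 89 91 90
f 90 91 92
f 90 92 72
f 91 69 93
f 91 93 92
f 92 93 94
f 92 94 72
f 93 69 95
f 93 95 94
f 94 95 96
f 94 96 72
f 95 69 97
f 95 97 96
f 96 97 98
f 96 98 72
f 97 69 99
f 97 99 98
f 98 99 100
f 98 100 72
f 99 69 70
f 99 70 100
f 100 70 71
f 100 71 72



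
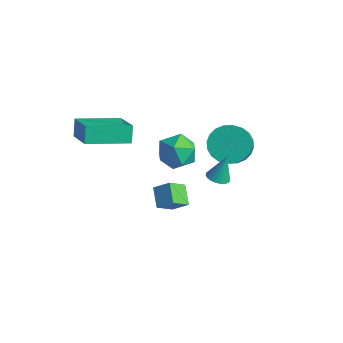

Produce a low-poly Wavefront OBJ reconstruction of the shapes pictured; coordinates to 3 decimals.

v -2.631 -0.392 0.506
v -2.004 -0.447 1.309
v -1.596 -1.333 -0.369
v -0.969 -1.388 0.434
v -1.874 -1.857 0.461
v -2.514 -1.275 1.002
v -1.086 -0.505 -0.062
v -1.726 0.077 0.479
v -1.049 -0.517 0.957
v -1.536 -1.353 1.281
v -2.064 -0.427 -0.341
v -2.551 -1.263 -0.017
v -1.645 -2.295 -2.616
v -2.427 -1.766 -2.093
v -1.541 -1.431 -3.336
v -2.324 -0.901 -2.813
v -0.996 -1.899 -2.047
v -1.779 -1.369 -1.524
v -0.893 -1.034 -2.767
v -1.675 -0.505 -2.244
v -0.474 1.2 0.47
v 0.394 1.201 -0.026
v 0.863 0.561 0.794
v -0.006 0.56 1.29
v 0.434 1.517 0.199
v 0.903 0.878 1.018
v 0.336 1.786 0.464
v 0.805 1.146 1.284
v 0.114 1.965 0.731
v 0.583 1.325 1.55
v -0.197 2.028 0.958
v 0.272 1.388 1.777
v -0.55 1.964 1.111
v -0.082 1.325 1.93
v -0.892 1.785 1.166
v -0.423 1.145 1.985
v -1.17 1.516 1.115
v -0.702 0.876 1.934
v -1.343 1.199 0.966
v -0.874 0.559 1.786
v -1.383 0.882 0.742
v -0.914 0.243 1.561
v -1.285 0.614 0.476
v -0.816 -0.026 1.296
v -1.063 0.435 0.21
v -0.594 -0.205 1.029
v -0.752 0.372 -0.017
v -0.283 -0.268 0.802
v -0.398 0.435 -0.17
v 0.07 -0.204 0.649
v -0.057 0.615 -0.225
v 0.412 -0.025 0.594
v 0.222 0.884 -0.174
v 0.69 0.244 0.645
v -4.734 -4.234 3.073
v -3.275 -4.867 4.017
v -3.692 -2.474 2.643
v -2.233 -3.107 3.587
v -4.407 -4.613 2.313
v -2.948 -5.246 3.257
v -3.365 -2.853 1.883
v -1.906 -3.486 2.827
v 1.968 -2.137 2.298
v 2.25 -2.572 2.449
v 2.032 -1.683 3.482
v 2.413 -2.43 2.386
v 2.498 -2.238 2.308
v 2.492 -2.028 2.228
v 2.396 -1.837 2.16
v 2.225 -1.698 2.116
v 2.01 -1.635 2.103
v 1.788 -1.658 2.124
v 1.596 -1.765 2.175
v 1.47 -1.935 2.247
v 1.429 -2.141 2.328
v 1.481 -2.346 2.404
v 1.618 -2.514 2.461
v 1.815 -2.618 2.49
v 2.039 -2.638 2.486
f 1 12 6
f 1 6 2
f 1 2 8
f 1 8 11
f 1 11 12
f 2 6 10
f 6 12 5
f 12 11 3
f 11 8 7
f 8 2 9
f 4 10 5
f 4 5 3
f 4 3 7
f 4 7 9
f 4 9 10
f 5 10 6
f 3 5 12
f 7 3 11
f 9 7 8
f 10 9 2
f 14 16 13
f 17 14 13
f 13 16 15
f 15 17 13
f 14 20 16
f 18 14 17
f 18 20 14
f 16 20 15
f 19 17 15
f 15 20 19
f 19 18 17
f 20 18 19
f 22 21 25
f 22 25 23
f 23 25 26
f 23 26 24
f 25 21 27
f 25 27 26
f 26 27 28
f 26 28 24
f 27 21 29
f 27 29 28
f 28 29 30
f 28 30 24
f 29 21 31
f 29 31 30
f 30 31 32
f 30 32 24
f 31 21 33
f 31 33 32
f 32 33 34
f 32 34 24
f 33 21 35
f 33 35 34
f 34 35 36
f 34 36 24
f 35 21 37
f 35 37 36
f 36 37 38
f 36 38 24
f 37 21 39
f 37 39 38
f 38 39 40
f 38 40 24
f 39 21 41
f 39 41 40
f 40 41 42
f 40 42 24
f 41 21 43
f 41 43 42
f 42 43 44
f 42 44 24
f 43 21 45
f 43 45 44
f 44 45 46
f 44 46 24
f 45 21 47
f 45 47 46
f 46 47 48
f 46 48 24
f 47 21 49
f 47 49 48
f 48 49 50
f 48 50 24
f 49 21 51
f 49 51 50
f 50 51 52
f 50 52 24
f 51 21 53
f 51 53 52
f 52 53 54
f 52 54 24
f 53 21 22
f 53 22 54
f 54 22 23
f 54 23 24
f 56 58 55
f 59 56 55
f 55 58 57
f 57 59 55
f 56 62 58
f 60 56 59
f 60 62 56
f 58 62 57
f 61 59 57
f 57 62 61
f 61 60 59
f 62 60 61
f 64 63 66
f 64 66 65
f 66 63 67
f 66 67 65
f 67 63 68
f 67 68 65
f 68 63 69
f 68 69 65
f 69 63 70
f 69 70 65
f 70 63 71
f 70 71 65
f 71 63 72
f 71 72 65
f 72 63 73
f 72 73 65
f 73 63 74
f 73 74 65
f 74 63 75
f 74 75 65
f 75 63 76
f 75 76 65
f 76 63 77
f 76 77 65
f 77 63 78
f 77 78 65
f 78 63 79
f 78 79 65
f 79 63 64
f 79 64 65



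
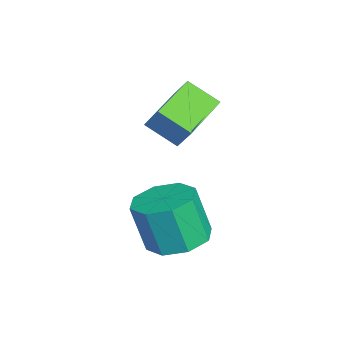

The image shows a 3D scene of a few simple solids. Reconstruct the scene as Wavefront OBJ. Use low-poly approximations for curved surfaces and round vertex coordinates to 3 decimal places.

v 4.043 1.745 -2.366
v 4.612 2.622 -2.057
v 4.406 2.132 -0.285
v 3.837 1.255 -0.594
v 3.794 2.775 -2.11
v 3.588 2.285 -0.338
v 3.121 2.325 -2.313
v 2.916 1.835 -0.541
v 2.989 1.535 -2.547
v 2.783 1.045 -0.774
v 3.474 0.868 -2.675
v 3.268 0.378 -0.903
v 4.292 0.715 -2.622
v 4.086 0.225 -0.85
v 4.964 1.165 -2.419
v 4.759 0.675 -0.647
v 5.097 1.955 -2.186
v 4.891 1.465 -0.413
v -0.16 1.876 1.645
v 0.247 2.288 2.485
v 0.325 2.889 0.914
v 0.732 3.301 1.754
v 1.568 0.819 1.326
v 1.975 1.231 2.166
v 2.053 1.832 0.595
v 2.46 2.244 1.435
f 2 1 5
f 2 5 3
f 3 5 6
f 3 6 4
f 5 1 7
f 5 7 6
f 6 7 8
f 6 8 4
f 7 1 9
f 7 9 8
f 8 9 10
f 8 10 4
f 9 1 11
f 9 11 10
f 10 11 12
f 10 12 4
f 11 1 13
f 11 13 12
f 12 13 14
f 12 14 4
f 13 1 15
f 13 15 14
f 14 15 16
f 14 16 4
f 15 1 17
f 15 17 16
f 16 17 18
f 16 18 4
f 17 1 2
f 17 2 18
f 18 2 3
f 18 3 4
f 20 22 19
f 23 20 19
f 19 22 21
f 21 23 19
f 20 26 22
f 24 20 23
f 24 26 20
f 22 26 21
f 25 23 21
f 21 26 25
f 25 24 23
f 26 24 25



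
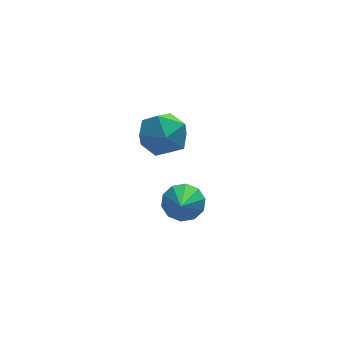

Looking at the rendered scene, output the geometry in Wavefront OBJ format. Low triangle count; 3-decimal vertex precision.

v -0.371 -2.256 -0.947
v 0.473 -2.381 -0.778
v -0.749 -3.464 0.047
v 0.283 -2.027 -0.421
v -0.157 -1.761 -0.264
v -0.679 -1.684 -0.368
v -1.083 -1.825 -0.694
v -1.216 -2.131 -1.116
v -1.025 -2.484 -1.473
v -0.585 -2.75 -1.63
v -0.063 -2.828 -1.526
v 0.341 -2.686 -1.201
v 0.34 3.111 -0.175
v 0.872 2.486 -1.048
v -1.212 1.954 -0.292
v -0.68 1.329 -1.165
v -0.259 1.271 -0.044
v 0.701 1.986 0.028
v -1.041 2.454 -1.368
v -0.081 3.169 -1.296
v 0.019 2.079 -1.785
v 0.502 1.349 -0.967
v -0.842 3.091 -0.373
v -0.359 2.361 0.445
f 2 1 4
f 2 4 3
f 4 1 5
f 4 5 3
f 5 1 6
f 5 6 3
f 6 1 7
f 6 7 3
f 7 1 8
f 7 8 3
f 8 1 9
f 8 9 3
f 9 1 10
f 9 10 3
f 10 1 11
f 10 11 3
f 11 1 12
f 11 12 3
f 12 1 2
f 12 2 3
f 13 24 18
f 13 18 14
f 13 14 20
f 13 20 23
f 13 23 24
f 14 18 22
f 18 24 17
f 24 23 15
f 23 20 19
f 20 14 21
f 16 22 17
f 16 17 15
f 16 15 19
f 16 19 21
f 16 21 22
f 17 22 18
f 15 17 24
f 19 15 23
f 21 19 20
f 22 21 14



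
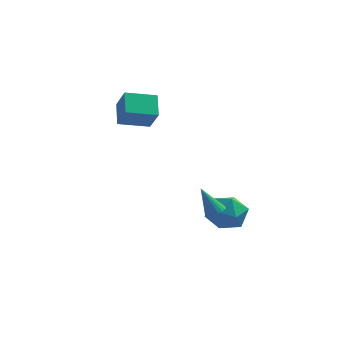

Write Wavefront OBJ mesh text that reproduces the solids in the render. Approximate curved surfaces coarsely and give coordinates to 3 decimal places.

v 1.447 0.031 -3.728
v 2.289 0.077 -2.861
v 1.911 -1.837 -4.079
v 2.753 -1.791 -3.212
v 1.581 -1.746 -2.919
v 1.294 -0.591 -2.702
v 2.906 -1.169 -4.238
v 2.619 -0.014 -4.021
v 3.191 -0.664 -3.176
v 2.372 -1.021 -2.361
v 1.828 -0.739 -4.579
v 1.009 -1.096 -3.764
v -3.195 -0.629 3.035
v -3.54 0.539 3.859
v -3.82 0.062 1.796
v -4.164 1.23 2.62
v -1.656 0.09 2.66
v -2 1.258 3.484
v -2.28 0.781 1.421
v -2.625 1.949 2.245
v 2.066 -3.509 -1.903
v 2.563 -3.393 -1.649
v 1.294 -3.411 -0.437
v 2.485 -3.177 -1.705
v 2.334 -3.018 -1.795
v 2.137 -2.944 -1.904
v 1.928 -2.967 -2.012
v 1.742 -3.085 -2.102
v 1.613 -3.275 -2.158
v 1.562 -3.507 -2.169
v 1.598 -3.738 -2.134
v 1.716 -3.93 -2.06
v 1.893 -4.049 -1.958
v 2.101 -4.075 -1.847
v 2.303 -4.003 -1.745
v 2.464 -3.846 -1.671
v 2.556 -3.63 -1.637
f 1 12 6
f 1 6 2
f 1 2 8
f 1 8 11
f 1 11 12
f 2 6 10
f 6 12 5
f 12 11 3
f 11 8 7
f 8 2 9
f 4 10 5
f 4 5 3
f 4 3 7
f 4 7 9
f 4 9 10
f 5 10 6
f 3 5 12
f 7 3 11
f 9 7 8
f 10 9 2
f 14 16 13
f 17 14 13
f 13 16 15
f 15 17 13
f 14 20 16
f 18 14 17
f 18 20 14
f 16 20 15
f 19 17 15
f 15 20 19
f 19 18 17
f 20 18 19
f 22 21 24
f 22 24 23
f 24 21 25
f 24 25 23
f 25 21 26
f 25 26 23
f 26 21 27
f 26 27 23
f 27 21 28
f 27 28 23
f 28 21 29
f 28 29 23
f 29 21 30
f 29 30 23
f 30 21 31
f 30 31 23
f 31 21 32
f 31 32 23
f 32 21 33
f 32 33 23
f 33 21 34
f 33 34 23
f 34 21 35
f 34 35 23
f 35 21 36
f 35 36 23
f 36 21 37
f 36 37 23
f 37 21 22
f 37 22 23



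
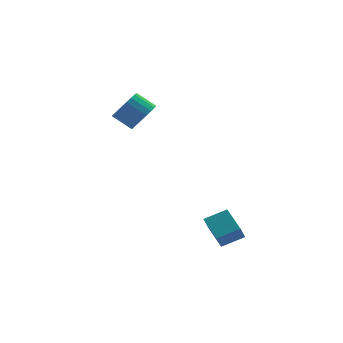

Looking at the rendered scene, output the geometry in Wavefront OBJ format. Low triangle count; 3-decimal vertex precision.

v 1.193 -2.806 -2.693
v 0.97 -1.571 -2.223
v 0.186 -2.831 -3.107
v -0.038 -1.596 -2.637
v 1.478 -2.484 -3.403
v 1.254 -1.249 -2.933
v 0.47 -2.509 -3.817
v 0.247 -1.274 -3.347
v -1.711 1.822 1.826
v -1.313 1.579 2.476
v -2.051 2.056 3.105
v -2.449 2.298 2.454
v -1.174 1.875 2.415
v -1.911 2.352 3.044
v -1.127 2.162 2.253
v -1.864 2.638 2.882
v -1.181 2.389 2.017
v -1.918 2.866 2.646
v -1.327 2.519 1.747
v -2.064 2.996 2.376
v -1.54 2.528 1.492
v -2.277 3.005 2.12
v -1.782 2.415 1.293
v -2.519 2.892 1.922
v -2.012 2.199 1.187
v -2.749 2.676 1.816
v -2.19 1.918 1.192
v -2.927 2.395 1.821
v -2.285 1.621 1.305
v -3.022 2.097 1.934
v -2.281 1.358 1.509
v -3.018 1.834 2.138
v -2.179 1.175 1.768
v -2.916 1.652 2.397
v -1.996 1.104 2.036
v -2.733 1.581 2.665
v -1.763 1.157 2.268
v -2.501 1.634 2.897
v -1.522 1.325 2.424
v -2.259 1.802 3.053
f 2 4 1
f 5 2 1
f 1 4 3
f 3 5 1
f 2 8 4
f 6 2 5
f 6 8 2
f 4 8 3
f 7 5 3
f 3 8 7
f 7 6 5
f 8 6 7
f 10 9 13
f 10 13 11
f 11 13 14
f 11 14 12
f 13 9 15
f 13 15 14
f 14 15 16
f 14 16 12
f 15 9 17
f 15 17 16
f 16 17 18
f 16 18 12
f 17 9 19
f 17 19 18
f 18 19 20
f 18 20 12
f 19 9 21
f 19 21 20
f 20 21 22
f 20 22 12
f 21 9 23
f 21 23 22
f 22 23 24
f 22 24 12
f 23 9 25
f 23 25 24
f 24 25 26
f 24 26 12
f 25 9 27
f 25 27 26
f 26 27 28
f 26 28 12
f 27 9 29
f 27 29 28
f 28 29 30
f 28 30 12
f 29 9 31
f 29 31 30
f 30 31 32
f 30 32 12
f 31 9 33
f 31 33 32
f 32 33 34
f 32 34 12
f 33 9 35
f 33 35 34
f 34 35 36
f 34 36 12
f 35 9 37
f 35 37 36
f 36 37 38
f 36 38 12
f 37 9 39
f 37 39 38
f 38 39 40
f 38 40 12
f 39 9 10
f 39 10 40
f 40 10 11
f 40 11 12



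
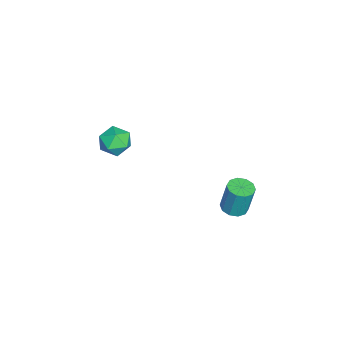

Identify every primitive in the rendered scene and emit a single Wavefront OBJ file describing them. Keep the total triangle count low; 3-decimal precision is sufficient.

v -0.533 -3.079 3.402
v 0.008 -3.12 3.834
v -0.808 -4.14 3.646
v -0.267 -4.181 4.078
v -0.808 -3.777 4.237
v -0.638 -3.121 4.087
v -0.162 -4.139 3.393
v 0.008 -3.483 3.243
v 0.238 -3.775 3.829
v -0.162 -3.552 4.35
v -0.638 -3.708 3.13
v -1.038 -3.485 3.651
v 2.392 1.044 3.206
v 2.862 1.235 3.155
v 2.898 1.467 4.363
v 2.428 1.276 4.414
v 2.656 1.471 3.116
v 2.693 1.703 4.324
v 2.349 1.544 3.112
v 2.386 1.775 4.319
v 2.059 1.425 3.143
v 2.096 1.657 4.351
v 1.895 1.162 3.199
v 1.932 1.393 4.406
v 1.922 0.853 3.257
v 1.958 1.085 4.465
v 2.127 0.617 3.296
v 2.164 0.849 4.504
v 2.434 0.545 3.301
v 2.471 0.776 4.508
v 2.724 0.663 3.269
v 2.761 0.895 4.477
v 2.888 0.927 3.214
v 2.925 1.158 4.421
f 1 12 6
f 1 6 2
f 1 2 8
f 1 8 11
f 1 11 12
f 2 6 10
f 6 12 5
f 12 11 3
f 11 8 7
f 8 2 9
f 4 10 5
f 4 5 3
f 4 3 7
f 4 7 9
f 4 9 10
f 5 10 6
f 3 5 12
f 7 3 11
f 9 7 8
f 10 9 2
f 14 13 17
f 14 17 15
f 15 17 18
f 15 18 16
f 17 13 19
f 17 19 18
f 18 19 20
f 18 20 16
f 19 13 21
f 19 21 20
f 20 21 22
f 20 22 16
f 21 13 23
f 21 23 22
f 22 23 24
f 22 24 16
f 23 13 25
f 23 25 24
f 24 25 26
f 24 26 16
f 25 13 27
f 25 27 26
f 26 27 28
f 26 28 16
f 27 13 29
f 27 29 28
f 28 29 30
f 28 30 16
f 29 13 31
f 29 31 30
f 30 31 32
f 30 32 16
f 31 13 33
f 31 33 32
f 32 33 34
f 32 34 16
f 33 13 14
f 33 14 34
f 34 14 15
f 34 15 16



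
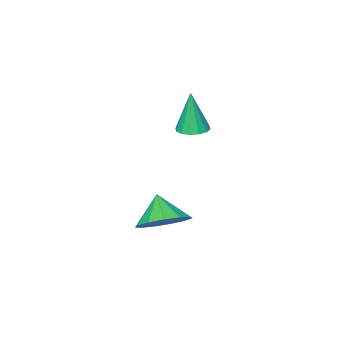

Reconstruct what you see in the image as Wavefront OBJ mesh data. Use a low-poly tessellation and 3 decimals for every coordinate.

v 1.997 -2.676 0.498
v 2.447 -2.297 0.536
v 1.983 -2.824 2.142
v 2.196 -2.123 0.55
v 1.892 -2.098 0.549
v 1.616 -2.228 0.535
v 1.442 -2.477 0.512
v 1.416 -2.78 0.484
v 1.546 -3.056 0.461
v 1.797 -3.229 0.447
v 2.102 -3.255 0.447
v 2.378 -3.125 0.461
v 2.552 -2.875 0.485
v 2.577 -2.572 0.512
v 4.087 -1.621 -2.738
v 5.027 -1.824 -2.614
v 3.813 -2.339 -1.842
v 4.92 -1.391 -2.298
v 4.549 -1.03 -2.122
v 4.031 -0.857 -2.142
v 3.53 -0.927 -2.35
v 3.207 -1.216 -2.682
v 3.162 -1.635 -3.031
v 3.411 -2.048 -3.287
v 3.875 -2.326 -3.369
v 4.406 -2.38 -3.25
v 4.835 -2.193 -2.968
f 2 1 4
f 2 4 3
f 4 1 5
f 4 5 3
f 5 1 6
f 5 6 3
f 6 1 7
f 6 7 3
f 7 1 8
f 7 8 3
f 8 1 9
f 8 9 3
f 9 1 10
f 9 10 3
f 10 1 11
f 10 11 3
f 11 1 12
f 11 12 3
f 12 1 13
f 12 13 3
f 13 1 14
f 13 14 3
f 14 1 2
f 14 2 3
f 16 15 18
f 16 18 17
f 18 15 19
f 18 19 17
f 19 15 20
f 19 20 17
f 20 15 21
f 20 21 17
f 21 15 22
f 21 22 17
f 22 15 23
f 22 23 17
f 23 15 24
f 23 24 17
f 24 15 25
f 24 25 17
f 25 15 26
f 25 26 17
f 26 15 27
f 26 27 17
f 27 15 16
f 27 16 17



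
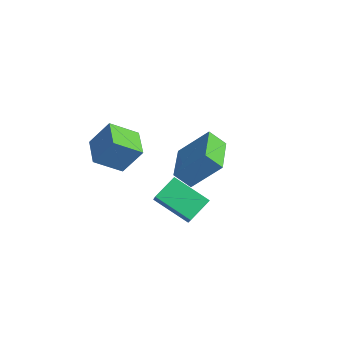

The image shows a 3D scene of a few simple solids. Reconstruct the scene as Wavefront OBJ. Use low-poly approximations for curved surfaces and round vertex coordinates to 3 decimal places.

v -3.58 -4.117 1.02
v -3.12 -3.431 2.2
v -3.249 -2.965 0.221
v -2.789 -2.279 1.401
v -2.311 -4.621 0.819
v -1.851 -3.935 1.999
v -1.98 -3.469 0.02
v -1.52 -2.783 1.2
v -0.32 -2.09 0.375
v 0.39 -1.066 1.646
v -1.917 -0.955 0.352
v -1.208 0.069 1.624
v 0.088 -1.529 -0.304
v 0.797 -0.505 0.968
v -1.51 -0.394 -0.326
v -0.8 0.63 0.945
v 0.878 -3.676 0.344
v 1.756 -4.083 1.285
v 0.659 -2.719 0.961
v 1.537 -3.125 1.902
v 2.143 -2.855 -0.482
v 3.021 -3.261 0.459
v 1.924 -1.897 0.135
v 2.802 -2.304 1.076
f 2 4 1
f 5 2 1
f 1 4 3
f 3 5 1
f 2 8 4
f 6 2 5
f 6 8 2
f 4 8 3
f 7 5 3
f 3 8 7
f 7 6 5
f 8 6 7
f 10 12 9
f 13 10 9
f 9 12 11
f 11 13 9
f 10 16 12
f 14 10 13
f 14 16 10
f 12 16 11
f 15 13 11
f 11 16 15
f 15 14 13
f 16 14 15
f 18 20 17
f 21 18 17
f 17 20 19
f 19 21 17
f 18 24 20
f 22 18 21
f 22 24 18
f 20 24 19
f 23 21 19
f 19 24 23
f 23 22 21
f 24 22 23



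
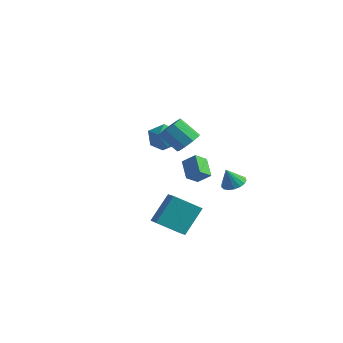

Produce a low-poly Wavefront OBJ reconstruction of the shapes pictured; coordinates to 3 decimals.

v 0.573 1.314 1.248
v 1.158 0.912 1.767
v 0.013 0.643 2.851
v -0.573 1.046 2.332
v 1.141 1.5 1.894
v -0.005 1.231 2.978
v 0.857 2.001 1.719
v -0.288 1.733 2.803
v 0.441 2.181 1.323
v -0.705 1.912 2.407
v 0.086 1.955 0.892
v -1.06 1.687 1.976
v -0.041 1.43 0.628
v -1.187 1.161 1.712
v 0.119 0.85 0.654
v -1.026 0.581 1.738
v 0.492 0.488 0.958
v -0.654 0.219 2.042
v 0.902 0.512 1.397
v -0.243 0.243 2.481
v 2.642 -4.741 -1.648
v 2.872 -3.426 -0.133
v 1.795 -4.072 -2.101
v 2.025 -2.756 -0.585
v 3.895 -3.824 -2.635
v 4.125 -2.508 -1.119
v 3.048 -3.154 -3.087
v 3.278 -1.839 -1.572
v -2.812 2.331 0.05
v -2.169 3.172 -0.04
v -1.691 1.588 1.12
v -1.048 2.429 1.03
v -1.976 2.521 1.539
v -2.669 2.98 0.878
v -1.191 1.78 0.202
v -1.884 2.239 -0.459
v -1.168 2.831 0.055
v -1.652 3.289 0.881
v -2.208 1.471 0.199
v -2.692 1.929 1.025
v 1.947 3.918 -2.725
v 2.705 3.901 -2.54
v 1.653 3.522 -1.555
v 2.599 4.247 -2.45
v 2.343 4.518 -2.422
v 1.997 4.652 -2.464
v 1.64 4.617 -2.566
v 1.352 4.423 -2.704
v 1.202 4.112 -2.847
v 1.221 3.758 -2.962
v 1.408 3.44 -3.023
v 1.717 3.232 -3.015
v 2.08 3.181 -2.942
v 2.412 3.299 -2.818
v 2.637 3.559 -2.673
v -0.627 3.544 -1.905
v -0.882 2.742 -1.311
v 0.146 3.782 -1.252
v -0.108 2.98 -0.658
v 0.248 2.72 -2.642
v -0.006 1.918 -2.048
v 1.022 2.958 -1.989
v 0.767 2.156 -1.395
f 2 1 5
f 2 5 3
f 3 5 6
f 3 6 4
f 5 1 7
f 5 7 6
f 6 7 8
f 6 8 4
f 7 1 9
f 7 9 8
f 8 9 10
f 8 10 4
f 9 1 11
f 9 11 10
f 10 11 12
f 10 12 4
f 11 1 13
f 11 13 12
f 12 13 14
f 12 14 4
f 13 1 15
f 13 15 14
f 14 15 16
f 14 16 4
f 15 1 17
f 15 17 16
f 16 17 18
f 16 18 4
f 17 1 19
f 17 19 18
f 18 19 20
f 18 20 4
f 19 1 2
f 19 2 20
f 20 2 3
f 20 3 4
f 22 24 21
f 25 22 21
f 21 24 23
f 23 25 21
f 22 28 24
f 26 22 25
f 26 28 22
f 24 28 23
f 27 25 23
f 23 28 27
f 27 26 25
f 28 26 27
f 29 40 34
f 29 34 30
f 29 30 36
f 29 36 39
f 29 39 40
f 30 34 38
f 34 40 33
f 40 39 31
f 39 36 35
f 36 30 37
f 32 38 33
f 32 33 31
f 32 31 35
f 32 35 37
f 32 37 38
f 33 38 34
f 31 33 40
f 35 31 39
f 37 35 36
f 38 37 30
f 42 41 44
f 42 44 43
f 44 41 45
f 44 45 43
f 45 41 46
f 45 46 43
f 46 41 47
f 46 47 43
f 47 41 48
f 47 48 43
f 48 41 49
f 48 49 43
f 49 41 50
f 49 50 43
f 50 41 51
f 50 51 43
f 51 41 52
f 51 52 43
f 52 41 53
f 52 53 43
f 53 41 54
f 53 54 43
f 54 41 55
f 54 55 43
f 55 41 42
f 55 42 43
f 57 59 56
f 60 57 56
f 56 59 58
f 58 60 56
f 57 63 59
f 61 57 60
f 61 63 57
f 59 63 58
f 62 60 58
f 58 63 62
f 62 61 60
f 63 61 62



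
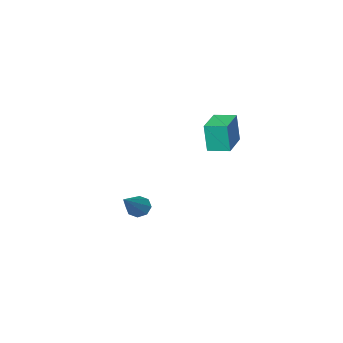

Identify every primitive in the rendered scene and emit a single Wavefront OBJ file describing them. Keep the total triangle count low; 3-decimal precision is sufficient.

v 1.144 1.349 -1.603
v 1.452 0.911 -1.672
v 2.456 2.091 -0.477
v 1.528 1.204 -1.954
v 1.379 1.582 -2.03
v 1.093 1.824 -1.855
v 0.837 1.788 -1.533
v 0.761 1.495 -1.251
v 0.91 1.117 -1.175
v 1.196 0.875 -1.35
v -3.697 0.4 0.421
v -3.62 0.272 1.783
v -4.246 1.192 0.526
v -4.169 1.064 1.888
v -2.431 1.276 0.432
v -2.354 1.148 1.794
v -2.98 2.068 0.537
v -2.903 1.94 1.899
f 2 1 4
f 2 4 3
f 4 1 5
f 4 5 3
f 5 1 6
f 5 6 3
f 6 1 7
f 6 7 3
f 7 1 8
f 7 8 3
f 8 1 9
f 8 9 3
f 9 1 10
f 9 10 3
f 10 1 2
f 10 2 3
f 12 14 11
f 15 12 11
f 11 14 13
f 13 15 11
f 12 18 14
f 16 12 15
f 16 18 12
f 14 18 13
f 17 15 13
f 13 18 17
f 17 16 15
f 18 16 17



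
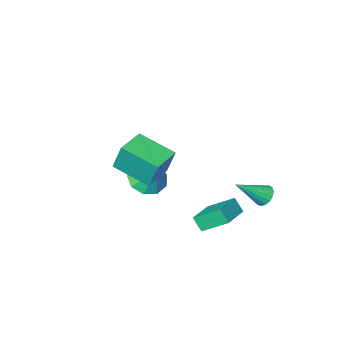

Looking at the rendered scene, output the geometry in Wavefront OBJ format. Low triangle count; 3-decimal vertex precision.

v 2.211 -0.988 1.918
v 2.043 -0.486 3.385
v 1.304 0.686 1.241
v 1.136 1.188 2.709
v 3.604 -0.268 1.831
v 3.436 0.234 3.299
v 2.697 1.406 1.155
v 2.529 1.908 2.622
v -0.284 -3.676 -2.373
v 0.756 -3.468 -2.519
v -0.316 -2.904 -1.507
v 0.35 -3.021 -2.933
v -0.351 -2.88 -3.085
v -1.022 -3.112 -2.904
v -1.347 -3.607 -2.474
v -1.174 -4.135 -1.997
v -0.585 -4.448 -1.696
v 0.145 -4.4 -1.711
v 0.674 -4.013 -2.036
v -3.943 1.071 -2.203
v -3.549 1.1 -2.707
v -2.477 0.729 -1.077
v -3.56 1.389 -2.605
v -3.659 1.605 -2.412
v -3.822 1.698 -2.17
v -4.014 1.648 -1.936
v -4.189 1.466 -1.764
v -4.308 1.193 -1.692
v -4.343 0.892 -1.737
v -4.287 0.632 -1.889
v -4.152 0.472 -2.113
v -3.969 0.45 -2.357
v -3.78 0.57 -2.567
v -3.629 0.804 -2.693
v -1.816 0.133 -3.711
v -1.652 -0.366 -2.992
v -2.676 1.141 -2.815
v -2.513 0.643 -2.096
v -0.367 1.077 -3.384
v -0.204 0.579 -2.665
v -1.228 2.086 -2.488
v -1.064 1.587 -1.769
f 2 4 1
f 5 2 1
f 1 4 3
f 3 5 1
f 2 8 4
f 6 2 5
f 6 8 2
f 4 8 3
f 7 5 3
f 3 8 7
f 7 6 5
f 8 6 7
f 10 9 12
f 10 12 11
f 12 9 13
f 12 13 11
f 13 9 14
f 13 14 11
f 14 9 15
f 14 15 11
f 15 9 16
f 15 16 11
f 16 9 17
f 16 17 11
f 17 9 18
f 17 18 11
f 18 9 19
f 18 19 11
f 19 9 10
f 19 10 11
f 21 20 23
f 21 23 22
f 23 20 24
f 23 24 22
f 24 20 25
f 24 25 22
f 25 20 26
f 25 26 22
f 26 20 27
f 26 27 22
f 27 20 28
f 27 28 22
f 28 20 29
f 28 29 22
f 29 20 30
f 29 30 22
f 30 20 31
f 30 31 22
f 31 20 32
f 31 32 22
f 32 20 33
f 32 33 22
f 33 20 34
f 33 34 22
f 34 20 21
f 34 21 22
f 36 38 35
f 39 36 35
f 35 38 37
f 37 39 35
f 36 42 38
f 40 36 39
f 40 42 36
f 38 42 37
f 41 39 37
f 37 42 41
f 41 40 39
f 42 40 41



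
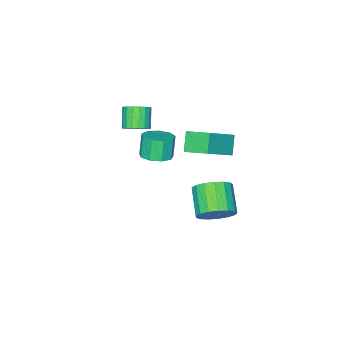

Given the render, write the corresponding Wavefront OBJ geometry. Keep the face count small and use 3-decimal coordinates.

v -2.401 -0.256 0.687
v -3.033 -0.714 1.612
v -2.694 1.049 1.134
v -3.326 0.59 2.058
v -0.614 -0.27 1.902
v -1.246 -0.729 2.826
v -0.907 1.034 2.348
v -1.539 0.576 3.273
v -0.487 -3.422 1.945
v -0.192 -2.959 2.411
v -0.819 -3.534 3.38
v -1.113 -3.998 2.915
v -0.463 -2.81 2.324
v -1.089 -3.386 3.293
v -0.738 -2.783 2.162
v -1.365 -3.359 3.132
v -0.963 -2.883 1.957
v -1.59 -3.458 2.927
v -1.094 -3.089 1.75
v -1.721 -3.664 2.72
v -1.105 -3.362 1.581
v -1.732 -3.937 2.551
v -0.993 -3.646 1.485
v -1.62 -4.221 2.455
v -0.781 -3.886 1.48
v -1.408 -4.461 2.449
v -0.511 -4.034 1.567
v -1.137 -4.61 2.536
v -0.235 -4.061 1.728
v -0.862 -4.637 2.698
v -0.01 -3.962 1.933
v -0.637 -4.537 2.903
v 0.121 -3.756 2.14
v -0.506 -4.331 3.11
v 0.132 -3.483 2.309
v -0.495 -4.058 3.279
v 0.02 -3.199 2.405
v -0.607 -3.774 3.375
v 0.409 -1.153 1.678
v 1.177 -1.435 1.869
v 0.799 -1.648 3.074
v 0.031 -1.367 2.882
v 1.147 -0.868 1.96
v 0.769 -1.081 3.164
v 0.772 -0.435 1.919
v 0.393 -0.648 3.123
v 0.227 -0.338 1.765
v -0.152 -0.551 2.969
v -0.233 -0.623 1.57
v -0.611 -0.836 2.774
v -0.392 -1.156 1.426
v -0.77 -1.369 2.63
v -0.176 -1.687 1.399
v -0.555 -1.901 2.604
v 0.313 -1.969 1.503
v -0.065 -2.183 2.707
v 0.848 -1.87 1.689
v 0.47 -2.083 2.893
v -2.628 0.095 -4.185
v -1.745 -0.498 -4.063
v -2.669 -1.667 -3.054
v -3.552 -1.075 -3.175
v -1.729 -0.171 -3.669
v -2.653 -1.34 -2.66
v -1.918 0.217 -3.393
v -2.842 -0.952 -2.384
v -2.27 0.577 -3.299
v -3.194 -0.593 -2.289
v -2.704 0.826 -3.407
v -3.628 -0.343 -2.398
v -3.121 0.908 -3.694
v -4.045 -0.262 -2.684
v -3.425 0.803 -4.093
v -4.348 -0.366 -3.083
v -3.546 0.536 -4.513
v -4.47 -0.633 -3.503
v -3.457 0.168 -4.858
v -4.381 -1.001 -3.848
v -3.178 -0.217 -5.048
v -4.102 -1.386 -4.039
v -2.773 -0.53 -5.041
v -3.697 -1.7 -4.032
v -2.335 -0.701 -4.838
v -3.259 -1.87 -3.828
v -1.964 -0.689 -4.485
v -2.888 -1.858 -3.475
f 2 4 1
f 5 2 1
f 1 4 3
f 3 5 1
f 2 8 4
f 6 2 5
f 6 8 2
f 4 8 3
f 7 5 3
f 3 8 7
f 7 6 5
f 8 6 7
f 10 9 13
f 10 13 11
f 11 13 14
f 11 14 12
f 13 9 15
f 13 15 14
f 14 15 16
f 14 16 12
f 15 9 17
f 15 17 16
f 16 17 18
f 16 18 12
f 17 9 19
f 17 19 18
f 18 19 20
f 18 20 12
f 19 9 21
f 19 21 20
f 20 21 22
f 20 22 12
f 21 9 23
f 21 23 22
f 22 23 24
f 22 24 12
f 23 9 25
f 23 25 24
f 24 25 26
f 24 26 12
f 25 9 27
f 25 27 26
f 26 27 28
f 26 28 12
f 27 9 29
f 27 29 28
f 28 29 30
f 28 30 12
f 29 9 31
f 29 31 30
f 30 31 32
f 30 32 12
f 31 9 33
f 31 33 32
f 32 33 34
f 32 34 12
f 33 9 35
f 33 35 34
f 34 35 36
f 34 36 12
f 35 9 37
f 35 37 36
f 36 37 38
f 36 38 12
f 37 9 10
f 37 10 38
f 38 10 11
f 38 11 12
f 40 39 43
f 40 43 41
f 41 43 44
f 41 44 42
f 43 39 45
f 43 45 44
f 44 45 46
f 44 46 42
f 45 39 47
f 45 47 46
f 46 47 48
f 46 48 42
f 47 39 49
f 47 49 48
f 48 49 50
f 48 50 42
f 49 39 51
f 49 51 50
f 50 51 52
f 50 52 42
f 51 39 53
f 51 53 52
f 52 53 54
f 52 54 42
f 53 39 55
f 53 55 54
f 54 55 56
f 54 56 42
f 55 39 57
f 55 57 56
f 56 57 58
f 56 58 42
f 57 39 40
f 57 40 58
f 58 40 41
f 58 41 42
f 60 59 63
f 60 63 61
f 61 63 64
f 61 64 62
f 63 59 65
f 63 65 64
f 64 65 66
f 64 66 62
f 65 59 67
f 65 67 66
f 66 67 68
f 66 68 62
f 67 59 69
f 67 69 68
f 68 69 70
f 68 70 62
f 69 59 71
f 69 71 70
f 70 71 72
f 70 72 62
f 71 59 73
f 71 73 72
f 72 73 74
f 72 74 62
f 73 59 75
f 73 75 74
f 74 75 76
f 74 76 62
f 75 59 77
f 75 77 76
f 76 77 78
f 76 78 62
f 77 59 79
f 77 79 78
f 78 79 80
f 78 80 62
f 79 59 81
f 79 81 80
f 80 81 82
f 80 82 62
f 81 59 83
f 81 83 82
f 82 83 84
f 82 84 62
f 83 59 85
f 83 85 84
f 84 85 86
f 84 86 62
f 85 59 60
f 85 60 86
f 86 60 61
f 86 61 62

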